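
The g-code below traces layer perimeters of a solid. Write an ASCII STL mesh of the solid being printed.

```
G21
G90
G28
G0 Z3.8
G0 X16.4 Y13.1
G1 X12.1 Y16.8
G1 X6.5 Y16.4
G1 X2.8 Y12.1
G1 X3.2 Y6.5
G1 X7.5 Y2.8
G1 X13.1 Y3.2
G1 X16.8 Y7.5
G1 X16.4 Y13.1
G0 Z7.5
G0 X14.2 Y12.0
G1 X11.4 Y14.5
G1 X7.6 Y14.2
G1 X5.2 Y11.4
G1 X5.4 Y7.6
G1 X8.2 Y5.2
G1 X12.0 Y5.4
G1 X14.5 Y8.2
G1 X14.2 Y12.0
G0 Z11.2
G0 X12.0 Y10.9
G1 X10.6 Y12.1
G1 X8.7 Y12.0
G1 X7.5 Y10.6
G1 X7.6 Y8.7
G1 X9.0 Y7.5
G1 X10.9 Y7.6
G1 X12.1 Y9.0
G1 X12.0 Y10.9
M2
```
solid part
  facet normal 0.0000 0.0000 -1.0000
    outer loop
      vertex 5.4 18.6 0.0
      vertex 12.9 19.1 0.0
      vertex 18.6 14.2 0.0
    endloop
  endfacet
  facet normal 0.0000 0.0000 -1.0000
    outer loop
      vertex 0.5 12.9 0.0
      vertex 5.4 18.6 0.0
      vertex 18.6 14.2 0.0
    endloop
  endfacet
  facet normal 0.0000 0.0000 -1.0000
    outer loop
      vertex 1.0 5.4 0.0
      vertex 0.5 12.9 0.0
      vertex 18.6 14.2 0.0
    endloop
  endfacet
  facet normal 0.0000 0.0000 -1.0000
    outer loop
      vertex 6.7 0.5 0.0
      vertex 1.0 5.4 0.0
      vertex 18.6 14.2 0.0
    endloop
  endfacet
  facet normal 0.0000 0.0000 -1.0000
    outer loop
      vertex 14.2 1.0 0.0
      vertex 6.7 0.5 0.0
      vertex 18.6 14.2 0.0
    endloop
  endfacet
  facet normal 0.0000 0.0000 -1.0000
    outer loop
      vertex 19.1 6.7 0.0
      vertex 14.2 1.0 0.0
      vertex 18.6 14.2 0.0
    endloop
  endfacet
  facet normal 0.5578 0.6489 0.5176
    outer loop
      vertex 18.6 14.2 0.0
      vertex 12.9 19.1 0.0
      vertex 9.8 9.8 15.0
    endloop
  endfacet
  facet normal -0.0569 0.8538 0.5176
    outer loop
      vertex 12.9 19.1 0.0
      vertex 5.4 18.6 0.0
      vertex 9.8 9.8 15.0
    endloop
  endfacet
  facet normal -0.6489 0.5578 0.5176
    outer loop
      vertex 5.4 18.6 0.0
      vertex 0.5 12.9 0.0
      vertex 9.8 9.8 15.0
    endloop
  endfacet
  facet normal -0.8538 -0.0569 0.5176
    outer loop
      vertex 0.5 12.9 0.0
      vertex 1.0 5.4 0.0
      vertex 9.8 9.8 15.0
    endloop
  endfacet
  facet normal -0.5578 -0.6489 0.5176
    outer loop
      vertex 1.0 5.4 0.0
      vertex 6.7 0.5 0.0
      vertex 9.8 9.8 15.0
    endloop
  endfacet
  facet normal 0.0569 -0.8538 0.5176
    outer loop
      vertex 6.7 0.5 0.0
      vertex 14.2 1.0 0.0
      vertex 9.8 9.8 15.0
    endloop
  endfacet
  facet normal 0.6489 -0.5578 0.5176
    outer loop
      vertex 14.2 1.0 0.0
      vertex 19.1 6.7 0.0
      vertex 9.8 9.8 15.0
    endloop
  endfacet
  facet normal 0.8538 0.0569 0.5176
    outer loop
      vertex 19.1 6.7 0.0
      vertex 18.6 14.2 0.0
      vertex 9.8 9.8 15.0
    endloop
  endfacet
endsolid part

The G0 Z moves step by Δz≈3.8 mm. The G1 loops shrink linearly with z, so the solid tapers from its base footprint up to z≈15. Closing with a flat bottom cap and the tapered top and triangulating gives 14 facets — a regular 8-sided pyramid, base circumscribed radius ≈ 9.8 mm, apex at z ≈ 15 mm.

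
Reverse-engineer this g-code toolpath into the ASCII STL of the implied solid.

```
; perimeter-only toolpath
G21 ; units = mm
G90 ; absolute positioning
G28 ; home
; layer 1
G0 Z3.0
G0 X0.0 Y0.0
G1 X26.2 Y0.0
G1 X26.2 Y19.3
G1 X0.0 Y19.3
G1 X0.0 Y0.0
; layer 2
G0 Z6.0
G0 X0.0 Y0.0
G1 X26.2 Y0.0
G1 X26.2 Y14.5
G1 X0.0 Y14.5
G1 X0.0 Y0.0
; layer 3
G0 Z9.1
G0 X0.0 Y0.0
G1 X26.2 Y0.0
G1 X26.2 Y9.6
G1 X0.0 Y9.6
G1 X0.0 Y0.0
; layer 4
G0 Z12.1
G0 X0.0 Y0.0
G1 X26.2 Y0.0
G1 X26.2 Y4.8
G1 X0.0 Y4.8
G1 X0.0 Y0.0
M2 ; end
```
solid part
  facet normal 0.0000 0.0000 -1.0000
    outer loop
      vertex 26.2 24.1 0.0
      vertex 26.2 0.0 0.0
      vertex 0.0 0.0 0.0
    endloop
  endfacet
  facet normal 0.0000 0.0000 -1.0000
    outer loop
      vertex 0.0 24.1 0.0
      vertex 26.2 24.1 0.0
      vertex 0.0 0.0 0.0
    endloop
  endfacet
  facet normal 0.0000 -1.0000 0.0000
    outer loop
      vertex 0.0 0.0 0.0
      vertex 26.2 0.0 0.0
      vertex 26.2 0.0 15.1
    endloop
  endfacet
  facet normal 0.0000 -1.0000 0.0000
    outer loop
      vertex 0.0 0.0 0.0
      vertex 26.2 0.0 15.1
      vertex 0.0 0.0 15.1
    endloop
  endfacet
  facet normal 0.0000 0.5309 0.8474
    outer loop
      vertex 0.0 0.0 15.1
      vertex 26.2 0.0 15.1
      vertex 26.2 24.1 0.0
    endloop
  endfacet
  facet normal 0.0000 0.5309 0.8474
    outer loop
      vertex 0.0 0.0 15.1
      vertex 26.2 24.1 0.0
      vertex 0.0 24.1 0.0
    endloop
  endfacet
  facet normal -1.0000 0.0000 0.0000
    outer loop
      vertex 0.0 0.0 15.1
      vertex 0.0 24.1 0.0
      vertex 0.0 0.0 0.0
    endloop
  endfacet
  facet normal 1.0000 0.0000 0.0000
    outer loop
      vertex 26.2 0.0 0.0
      vertex 26.2 24.1 0.0
      vertex 26.2 0.0 15.1
    endloop
  endfacet
endsolid part

The G0 Z moves step by Δz≈3.0 mm. The G1 loops shrink linearly with z, so the solid tapers from its base footprint up to z≈15.1. Closing with a flat bottom cap and the tapered top and triangulating gives 8 facets — a wedge (ramp): 26.2 × 24.1 mm base, rising to 15.1 mm along the y=0 edge and sloping linearly to z=0 at y=24.1.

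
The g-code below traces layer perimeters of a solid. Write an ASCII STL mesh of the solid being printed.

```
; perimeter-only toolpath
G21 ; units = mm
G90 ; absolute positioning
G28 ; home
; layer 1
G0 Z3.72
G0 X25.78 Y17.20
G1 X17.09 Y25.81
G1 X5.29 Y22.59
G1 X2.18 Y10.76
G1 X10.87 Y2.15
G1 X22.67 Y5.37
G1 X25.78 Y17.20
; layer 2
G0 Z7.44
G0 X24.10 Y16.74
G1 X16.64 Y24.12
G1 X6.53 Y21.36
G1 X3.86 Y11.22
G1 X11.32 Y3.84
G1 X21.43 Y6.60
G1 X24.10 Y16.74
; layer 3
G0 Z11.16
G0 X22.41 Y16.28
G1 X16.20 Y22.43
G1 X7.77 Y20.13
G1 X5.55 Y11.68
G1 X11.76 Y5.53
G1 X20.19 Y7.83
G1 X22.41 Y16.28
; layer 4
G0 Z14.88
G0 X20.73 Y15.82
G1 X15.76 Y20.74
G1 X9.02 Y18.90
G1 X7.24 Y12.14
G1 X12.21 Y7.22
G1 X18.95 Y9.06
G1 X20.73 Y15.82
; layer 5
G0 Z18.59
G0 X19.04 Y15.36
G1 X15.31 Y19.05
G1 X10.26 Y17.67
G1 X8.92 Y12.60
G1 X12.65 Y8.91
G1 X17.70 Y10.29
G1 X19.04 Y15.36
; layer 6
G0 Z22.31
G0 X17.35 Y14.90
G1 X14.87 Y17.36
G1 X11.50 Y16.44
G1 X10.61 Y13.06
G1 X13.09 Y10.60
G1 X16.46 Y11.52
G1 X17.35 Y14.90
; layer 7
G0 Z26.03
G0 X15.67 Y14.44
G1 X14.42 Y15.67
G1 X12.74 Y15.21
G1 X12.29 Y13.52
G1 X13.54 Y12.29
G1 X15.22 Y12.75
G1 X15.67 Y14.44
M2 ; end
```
solid part
  facet normal 0.0000 0.0000 -1.0000
    outer loop
      vertex 4.05 23.82 0.00
      vertex 17.53 27.50 0.00
      vertex 27.47 17.66 0.00
    endloop
  endfacet
  facet normal 0.0000 0.0000 -1.0000
    outer loop
      vertex 0.49 10.30 0.00
      vertex 4.05 23.82 0.00
      vertex 27.47 17.66 0.00
    endloop
  endfacet
  facet normal 0.0000 0.0000 -1.0000
    outer loop
      vertex 10.43 0.46 0.00
      vertex 0.49 10.30 0.00
      vertex 27.47 17.66 0.00
    endloop
  endfacet
  facet normal 0.0000 0.0000 -1.0000
    outer loop
      vertex 23.91 4.14 0.00
      vertex 10.43 0.46 0.00
      vertex 27.47 17.66 0.00
    endloop
  endfacet
  facet normal 0.6516 0.6583 0.3769
    outer loop
      vertex 27.47 17.66 0.00
      vertex 17.53 27.50 0.00
      vertex 13.98 13.98 29.75
    endloop
  endfacet
  facet normal -0.2439 0.8935 0.3770
    outer loop
      vertex 17.53 27.50 0.00
      vertex 4.05 23.82 0.00
      vertex 13.98 13.98 29.75
    endloop
  endfacet
  facet normal -0.8957 0.2358 0.3770
    outer loop
      vertex 4.05 23.82 0.00
      vertex 0.49 10.30 0.00
      vertex 13.98 13.98 29.75
    endloop
  endfacet
  facet normal -0.6516 -0.6583 0.3769
    outer loop
      vertex 0.49 10.30 0.00
      vertex 10.43 0.46 0.00
      vertex 13.98 13.98 29.75
    endloop
  endfacet
  facet normal 0.2439 -0.8935 0.3770
    outer loop
      vertex 10.43 0.46 0.00
      vertex 23.91 4.14 0.00
      vertex 13.98 13.98 29.75
    endloop
  endfacet
  facet normal 0.8957 -0.2358 0.3770
    outer loop
      vertex 23.91 4.14 0.00
      vertex 27.47 17.66 0.00
      vertex 13.98 13.98 29.75
    endloop
  endfacet
endsolid part

The G0 Z moves step by Δz≈3.72 mm. The G1 loops shrink linearly with z, so the solid tapers from its base footprint up to z≈29.8. Closing with a flat bottom cap and the tapered top and triangulating gives 10 facets — a regular 6-sided pyramid, base circumscribed radius ≈ 14 mm, apex at z ≈ 29.8 mm.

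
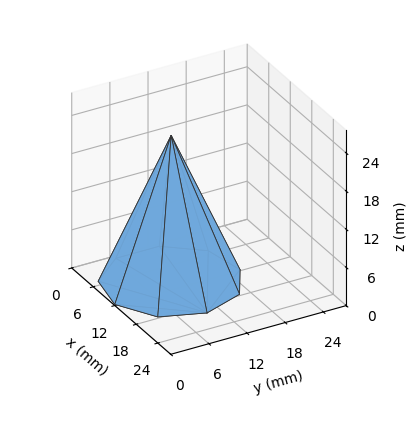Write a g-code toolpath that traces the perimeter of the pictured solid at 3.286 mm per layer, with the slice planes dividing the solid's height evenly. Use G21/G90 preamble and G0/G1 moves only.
Reading the render: the shape is a regular 9-sided pyramid, base circumscribed radius ≈ 10 mm, apex at z ≈ 23 mm (dimensions read to the nearest mm from the axis ticks). For the g-code, the solid's height is divided into equal slices at the stated Δz and each level perimeter traced with G1 moves after a G0 lift.

; perimeter-only toolpath
G21 ; units = mm
G90 ; absolute positioning
G28 ; home
; layer 1
G0 Z3.286
G0 X18.571 Y10.000
G1 X16.566 Y15.510
G1 X11.488 Y18.441
G1 X5.714 Y17.423
G1 X1.945 Y12.931
G1 X1.945 Y7.069
G1 X5.714 Y2.577
G1 X11.488 Y1.559
G1 X16.566 Y4.490
G1 X18.571 Y10.000
; layer 2
G0 Z6.571
G0 X17.143 Y10.000
G1 X15.471 Y14.591
G1 X11.240 Y17.034
G1 X6.429 Y16.186
G1 X3.288 Y12.443
G1 X3.288 Y7.557
G1 X6.429 Y3.814
G1 X11.240 Y2.966
G1 X15.471 Y5.409
G1 X17.143 Y10.000
; layer 3
G0 Z9.857
G0 X15.714 Y10.000
G1 X14.377 Y13.673
G1 X10.992 Y15.627
G1 X7.143 Y14.949
G1 X4.630 Y11.954
G1 X4.630 Y8.046
G1 X7.143 Y5.051
G1 X10.992 Y4.373
G1 X14.377 Y6.327
G1 X15.714 Y10.000
; layer 4
G0 Z13.143
G0 X14.286 Y10.000
G1 X13.283 Y12.755
G1 X10.744 Y14.221
G1 X7.857 Y13.711
G1 X5.973 Y11.466
G1 X5.973 Y8.534
G1 X7.857 Y6.289
G1 X10.744 Y5.779
G1 X13.283 Y7.245
G1 X14.286 Y10.000
; layer 5
G0 Z16.429
G0 X12.857 Y10.000
G1 X12.189 Y11.837
G1 X10.496 Y12.814
G1 X8.571 Y12.474
G1 X7.315 Y10.977
G1 X7.315 Y9.023
G1 X8.571 Y7.526
G1 X10.496 Y7.186
G1 X12.189 Y8.163
G1 X12.857 Y10.000
; layer 6
G0 Z19.714
G0 X11.429 Y10.000
G1 X11.094 Y10.918
G1 X10.248 Y11.407
G1 X9.286 Y11.237
G1 X8.658 Y10.489
G1 X8.658 Y9.511
G1 X9.286 Y8.763
G1 X10.248 Y8.593
G1 X11.094 Y9.082
G1 X11.429 Y10.000
M2 ; end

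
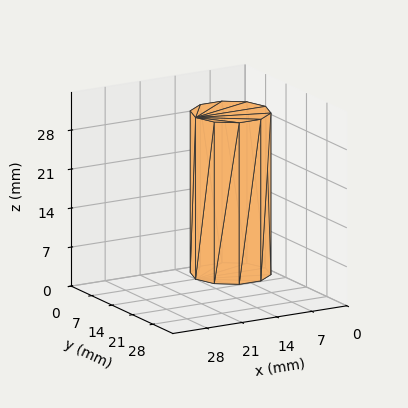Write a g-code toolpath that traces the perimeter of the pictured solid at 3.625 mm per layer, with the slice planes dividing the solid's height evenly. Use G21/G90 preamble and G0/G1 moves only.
Reading the render: the shape is a regular 10-sided prism (a cylinder approximated with 10 flat sides), circumscribed radius ≈ 7 mm, height ≈ 29 mm (dimensions read to the nearest mm from the axis ticks). For the g-code, the solid's height is divided into equal slices at the stated Δz and each level perimeter traced with G1 moves after a G0 lift.

; perimeter-only toolpath
G21 ; units = mm
G90 ; absolute positioning
G28 ; home
; layer 1
G0 Z3.625
G0 X14.000 Y7.000
G1 X12.663 Y11.114
G1 X9.163 Y13.657
G1 X4.837 Y13.657
G1 X1.337 Y11.114
G1 X0.000 Y7.000
G1 X1.337 Y2.886
G1 X4.837 Y0.343
G1 X9.163 Y0.343
G1 X12.663 Y2.886
G1 X14.000 Y7.000
; layer 2
G0 Z7.250
G0 X14.000 Y7.000
G1 X12.663 Y11.114
G1 X9.163 Y13.657
G1 X4.837 Y13.657
G1 X1.337 Y11.114
G1 X0.000 Y7.000
G1 X1.337 Y2.886
G1 X4.837 Y0.343
G1 X9.163 Y0.343
G1 X12.663 Y2.886
G1 X14.000 Y7.000
; layer 3
G0 Z10.875
G0 X14.000 Y7.000
G1 X12.663 Y11.114
G1 X9.163 Y13.657
G1 X4.837 Y13.657
G1 X1.337 Y11.114
G1 X0.000 Y7.000
G1 X1.337 Y2.886
G1 X4.837 Y0.343
G1 X9.163 Y0.343
G1 X12.663 Y2.886
G1 X14.000 Y7.000
; layer 4
G0 Z14.500
G0 X14.000 Y7.000
G1 X12.663 Y11.114
G1 X9.163 Y13.657
G1 X4.837 Y13.657
G1 X1.337 Y11.114
G1 X0.000 Y7.000
G1 X1.337 Y2.886
G1 X4.837 Y0.343
G1 X9.163 Y0.343
G1 X12.663 Y2.886
G1 X14.000 Y7.000
; layer 5
G0 Z18.125
G0 X14.000 Y7.000
G1 X12.663 Y11.114
G1 X9.163 Y13.657
G1 X4.837 Y13.657
G1 X1.337 Y11.114
G1 X0.000 Y7.000
G1 X1.337 Y2.886
G1 X4.837 Y0.343
G1 X9.163 Y0.343
G1 X12.663 Y2.886
G1 X14.000 Y7.000
; layer 6
G0 Z21.750
G0 X14.000 Y7.000
G1 X12.663 Y11.114
G1 X9.163 Y13.657
G1 X4.837 Y13.657
G1 X1.337 Y11.114
G1 X0.000 Y7.000
G1 X1.337 Y2.886
G1 X4.837 Y0.343
G1 X9.163 Y0.343
G1 X12.663 Y2.886
G1 X14.000 Y7.000
; layer 7
G0 Z25.375
G0 X14.000 Y7.000
G1 X12.663 Y11.114
G1 X9.163 Y13.657
G1 X4.837 Y13.657
G1 X1.337 Y11.114
G1 X0.000 Y7.000
G1 X1.337 Y2.886
G1 X4.837 Y0.343
G1 X9.163 Y0.343
G1 X12.663 Y2.886
G1 X14.000 Y7.000
; layer 8
G0 Z29.000
G0 X14.000 Y7.000
G1 X12.663 Y11.114
G1 X9.163 Y13.657
G1 X4.837 Y13.657
G1 X1.337 Y11.114
G1 X0.000 Y7.000
G1 X1.337 Y2.886
G1 X4.837 Y0.343
G1 X9.163 Y0.343
G1 X12.663 Y2.886
G1 X14.000 Y7.000
M2 ; end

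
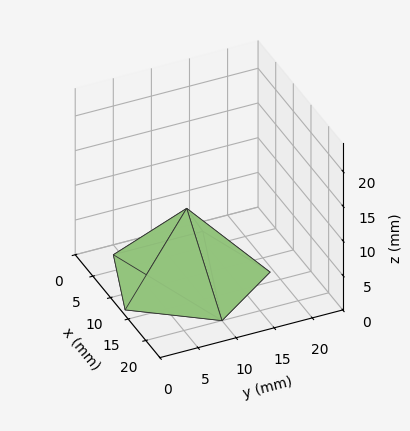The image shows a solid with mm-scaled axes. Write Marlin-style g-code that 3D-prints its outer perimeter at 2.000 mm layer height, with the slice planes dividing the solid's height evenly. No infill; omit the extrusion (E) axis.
Reading the render: the shape is a regular 5-sided pyramid, base circumscribed radius ≈ 10 mm, apex at z ≈ 10 mm (dimensions read to the nearest mm from the axis ticks). For the g-code, the solid's height is divided into equal slices at the stated Δz and each level perimeter traced with G1 moves after a G0 lift.

; perimeter-only toolpath
G21 ; units = mm
G90 ; absolute positioning
G28 ; home
; layer 1
G0 Z2.000
G0 X18.000 Y10.000
G1 X12.472 Y17.609
G1 X3.528 Y14.702
G1 X3.528 Y5.298
G1 X12.472 Y2.391
G1 X18.000 Y10.000
; layer 2
G0 Z4.000
G0 X16.000 Y10.000
G1 X11.854 Y15.707
G1 X5.146 Y13.527
G1 X5.146 Y6.473
G1 X11.854 Y4.293
G1 X16.000 Y10.000
; layer 3
G0 Z6.000
G0 X14.000 Y10.000
G1 X11.236 Y13.804
G1 X6.764 Y12.351
G1 X6.764 Y7.649
G1 X11.236 Y6.196
G1 X14.000 Y10.000
; layer 4
G0 Z8.000
G0 X12.000 Y10.000
G1 X10.618 Y11.902
G1 X8.382 Y11.176
G1 X8.382 Y8.824
G1 X10.618 Y8.098
G1 X12.000 Y10.000
M2 ; end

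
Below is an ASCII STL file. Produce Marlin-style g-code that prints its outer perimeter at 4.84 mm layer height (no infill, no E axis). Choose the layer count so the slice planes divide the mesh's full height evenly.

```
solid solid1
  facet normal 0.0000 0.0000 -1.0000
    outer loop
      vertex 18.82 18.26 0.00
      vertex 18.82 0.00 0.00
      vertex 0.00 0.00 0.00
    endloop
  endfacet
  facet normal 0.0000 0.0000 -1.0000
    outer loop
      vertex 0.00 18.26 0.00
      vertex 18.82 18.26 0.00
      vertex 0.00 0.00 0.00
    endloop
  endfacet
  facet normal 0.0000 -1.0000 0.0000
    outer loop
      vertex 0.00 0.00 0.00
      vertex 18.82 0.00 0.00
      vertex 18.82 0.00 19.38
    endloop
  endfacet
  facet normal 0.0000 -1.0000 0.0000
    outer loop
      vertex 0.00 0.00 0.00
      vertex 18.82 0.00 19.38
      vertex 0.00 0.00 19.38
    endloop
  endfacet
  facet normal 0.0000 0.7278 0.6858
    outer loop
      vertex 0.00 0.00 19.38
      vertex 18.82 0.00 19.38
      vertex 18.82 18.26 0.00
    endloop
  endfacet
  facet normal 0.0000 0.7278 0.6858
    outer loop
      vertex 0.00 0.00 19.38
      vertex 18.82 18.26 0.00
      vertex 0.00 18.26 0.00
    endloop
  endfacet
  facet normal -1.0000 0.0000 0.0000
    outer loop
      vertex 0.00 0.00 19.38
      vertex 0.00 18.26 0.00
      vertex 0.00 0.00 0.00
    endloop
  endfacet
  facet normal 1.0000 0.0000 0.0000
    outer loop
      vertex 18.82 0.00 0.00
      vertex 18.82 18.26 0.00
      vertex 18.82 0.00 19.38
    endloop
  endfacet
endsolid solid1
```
; perimeter-only toolpath
G21 ; units = mm
G90 ; absolute positioning
G28 ; home
; layer 1
G0 Z4.84
G0 X0.00 Y0.00
G1 X18.82 Y0.00
G1 X18.82 Y13.70
G1 X0.00 Y13.70
G1 X0.00 Y0.00
; layer 2
G0 Z9.69
G0 X0.00 Y0.00
G1 X18.82 Y0.00
G1 X18.82 Y9.13
G1 X0.00 Y9.13
G1 X0.00 Y0.00
; layer 3
G0 Z14.54
G0 X0.00 Y0.00
G1 X18.82 Y0.00
G1 X18.82 Y4.57
G1 X0.00 Y4.57
G1 X0.00 Y0.00
M2 ; end

The solid is a wedge (ramp): 18.8 × 18.3 mm base, rising to 19.4 mm along the y=0 edge and sloping linearly to z=0 at y=18.3. Slicing at Δz = 4.84 mm — 4 equal slices spanning the solid's height, so layer i sits at z = i·h/4 — gives 3 non-empty perimeters. Each is a 4-segment closed polygon; G0 lifts to the layer z and rapids to the start vertex, then G1 traces the edges. The cross-section shrinks linearly with z (the slice at the apex is degenerate and omitted).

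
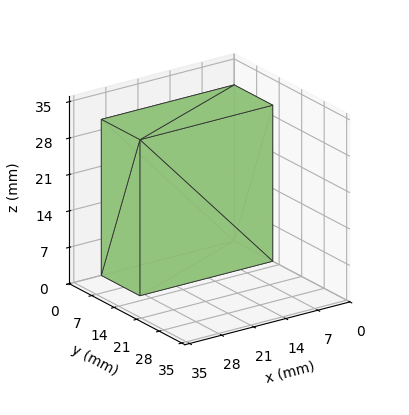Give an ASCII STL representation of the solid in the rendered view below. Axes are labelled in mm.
Reading the render: the shape is a rectangular box, roughly 29 × 12 mm footprint and 30 mm tall (dimensions read to the nearest mm from the axis ticks). For the STL, each face is triangulated and given an outward normal.

solid part
  facet normal 0.0000 0.0000 -1.0000
    outer loop
      vertex 29.0 12.0 0.0
      vertex 29.0 0.0 0.0
      vertex 0.0 0.0 0.0
    endloop
  endfacet
  facet normal 0.0000 0.0000 -1.0000
    outer loop
      vertex 0.0 12.0 0.0
      vertex 29.0 12.0 0.0
      vertex 0.0 0.0 0.0
    endloop
  endfacet
  facet normal 0.0000 0.0000 1.0000
    outer loop
      vertex 0.0 0.0 30.0
      vertex 29.0 0.0 30.0
      vertex 29.0 12.0 30.0
    endloop
  endfacet
  facet normal 0.0000 0.0000 1.0000
    outer loop
      vertex 0.0 0.0 30.0
      vertex 29.0 12.0 30.0
      vertex 0.0 12.0 30.0
    endloop
  endfacet
  facet normal 0.0000 -1.0000 0.0000
    outer loop
      vertex 0.0 0.0 0.0
      vertex 29.0 0.0 0.0
      vertex 29.0 0.0 30.0
    endloop
  endfacet
  facet normal 0.0000 -1.0000 0.0000
    outer loop
      vertex 0.0 0.0 0.0
      vertex 29.0 0.0 30.0
      vertex 0.0 0.0 30.0
    endloop
  endfacet
  facet normal 0.0000 1.0000 0.0000
    outer loop
      vertex 29.0 12.0 30.0
      vertex 29.0 12.0 0.0
      vertex 0.0 12.0 0.0
    endloop
  endfacet
  facet normal 0.0000 1.0000 0.0000
    outer loop
      vertex 0.0 12.0 30.0
      vertex 29.0 12.0 30.0
      vertex 0.0 12.0 0.0
    endloop
  endfacet
  facet normal -1.0000 0.0000 0.0000
    outer loop
      vertex 0.0 12.0 30.0
      vertex 0.0 12.0 0.0
      vertex 0.0 0.0 0.0
    endloop
  endfacet
  facet normal -1.0000 0.0000 0.0000
    outer loop
      vertex 0.0 0.0 30.0
      vertex 0.0 12.0 30.0
      vertex 0.0 0.0 0.0
    endloop
  endfacet
  facet normal 1.0000 0.0000 0.0000
    outer loop
      vertex 29.0 0.0 0.0
      vertex 29.0 12.0 0.0
      vertex 29.0 12.0 30.0
    endloop
  endfacet
  facet normal 1.0000 0.0000 0.0000
    outer loop
      vertex 29.0 0.0 0.0
      vertex 29.0 12.0 30.0
      vertex 29.0 0.0 30.0
    endloop
  endfacet
endsolid part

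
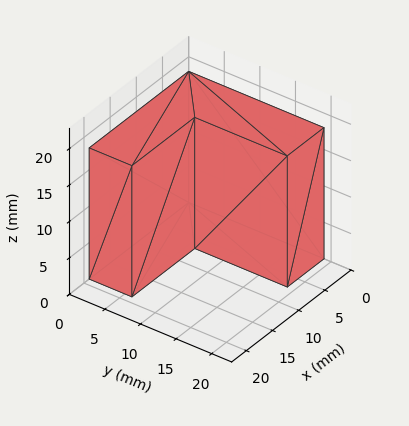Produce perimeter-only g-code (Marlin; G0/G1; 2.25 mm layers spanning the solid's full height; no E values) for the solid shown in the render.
Reading the render: the shape is an L-shaped prism: outer 19 × 19 mm, arm thicknesses ≈ 6 mm (horizontal) and 7 mm (vertical), extruded 18 mm in z (dimensions read to the nearest mm from the axis ticks). For the g-code, the solid's height is divided into equal slices at the stated Δz and each level perimeter traced with G1 moves after a G0 lift.

; perimeter-only toolpath
G21 ; units = mm
G90 ; absolute positioning
G28 ; home
; layer 1
G0 Z2.25
G0 X0.00 Y0.00
G1 X19.00 Y0.00
G1 X19.00 Y6.00
G1 X7.00 Y6.00
G1 X7.00 Y19.00
G1 X0.00 Y19.00
G1 X0.00 Y0.00
; layer 2
G0 Z4.50
G0 X0.00 Y0.00
G1 X19.00 Y0.00
G1 X19.00 Y6.00
G1 X7.00 Y6.00
G1 X7.00 Y19.00
G1 X0.00 Y19.00
G1 X0.00 Y0.00
; layer 3
G0 Z6.75
G0 X0.00 Y0.00
G1 X19.00 Y0.00
G1 X19.00 Y6.00
G1 X7.00 Y6.00
G1 X7.00 Y19.00
G1 X0.00 Y19.00
G1 X0.00 Y0.00
; layer 4
G0 Z9.00
G0 X0.00 Y0.00
G1 X19.00 Y0.00
G1 X19.00 Y6.00
G1 X7.00 Y6.00
G1 X7.00 Y19.00
G1 X0.00 Y19.00
G1 X0.00 Y0.00
; layer 5
G0 Z11.25
G0 X0.00 Y0.00
G1 X19.00 Y0.00
G1 X19.00 Y6.00
G1 X7.00 Y6.00
G1 X7.00 Y19.00
G1 X0.00 Y19.00
G1 X0.00 Y0.00
; layer 6
G0 Z13.50
G0 X0.00 Y0.00
G1 X19.00 Y0.00
G1 X19.00 Y6.00
G1 X7.00 Y6.00
G1 X7.00 Y19.00
G1 X0.00 Y19.00
G1 X0.00 Y0.00
; layer 7
G0 Z15.75
G0 X0.00 Y0.00
G1 X19.00 Y0.00
G1 X19.00 Y6.00
G1 X7.00 Y6.00
G1 X7.00 Y19.00
G1 X0.00 Y19.00
G1 X0.00 Y0.00
; layer 8
G0 Z18.00
G0 X0.00 Y0.00
G1 X19.00 Y0.00
G1 X19.00 Y6.00
G1 X7.00 Y6.00
G1 X7.00 Y19.00
G1 X0.00 Y19.00
G1 X0.00 Y0.00
M2 ; end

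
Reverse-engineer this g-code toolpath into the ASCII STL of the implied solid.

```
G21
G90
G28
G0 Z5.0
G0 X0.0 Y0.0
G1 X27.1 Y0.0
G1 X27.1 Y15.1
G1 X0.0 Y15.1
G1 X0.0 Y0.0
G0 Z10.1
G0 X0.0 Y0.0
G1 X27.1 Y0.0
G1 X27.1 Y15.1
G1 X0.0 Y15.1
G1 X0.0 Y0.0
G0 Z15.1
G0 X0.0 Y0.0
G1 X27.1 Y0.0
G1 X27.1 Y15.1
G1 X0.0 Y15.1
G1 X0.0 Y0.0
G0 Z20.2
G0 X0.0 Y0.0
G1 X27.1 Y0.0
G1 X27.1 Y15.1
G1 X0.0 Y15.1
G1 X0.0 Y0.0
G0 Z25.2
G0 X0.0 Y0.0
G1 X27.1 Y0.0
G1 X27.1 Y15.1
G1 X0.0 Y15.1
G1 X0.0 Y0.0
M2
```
solid part
  facet normal 0.0000 0.0000 -1.0000
    outer loop
      vertex 27.1 15.1 0.0
      vertex 27.1 0.0 0.0
      vertex 0.0 0.0 0.0
    endloop
  endfacet
  facet normal 0.0000 0.0000 -1.0000
    outer loop
      vertex 0.0 15.1 0.0
      vertex 27.1 15.1 0.0
      vertex 0.0 0.0 0.0
    endloop
  endfacet
  facet normal 0.0000 0.0000 1.0000
    outer loop
      vertex 0.0 0.0 25.2
      vertex 27.1 0.0 25.2
      vertex 27.1 15.1 25.2
    endloop
  endfacet
  facet normal 0.0000 0.0000 1.0000
    outer loop
      vertex 0.0 0.0 25.2
      vertex 27.1 15.1 25.2
      vertex 0.0 15.1 25.2
    endloop
  endfacet
  facet normal 0.0000 -1.0000 0.0000
    outer loop
      vertex 0.0 0.0 0.0
      vertex 27.1 0.0 0.0
      vertex 27.1 0.0 25.2
    endloop
  endfacet
  facet normal 0.0000 -1.0000 0.0000
    outer loop
      vertex 0.0 0.0 0.0
      vertex 27.1 0.0 25.2
      vertex 0.0 0.0 25.2
    endloop
  endfacet
  facet normal 0.0000 1.0000 0.0000
    outer loop
      vertex 27.1 15.1 25.2
      vertex 27.1 15.1 0.0
      vertex 0.0 15.1 0.0
    endloop
  endfacet
  facet normal 0.0000 1.0000 0.0000
    outer loop
      vertex 0.0 15.1 25.2
      vertex 27.1 15.1 25.2
      vertex 0.0 15.1 0.0
    endloop
  endfacet
  facet normal -1.0000 0.0000 0.0000
    outer loop
      vertex 0.0 15.1 25.2
      vertex 0.0 15.1 0.0
      vertex 0.0 0.0 0.0
    endloop
  endfacet
  facet normal -1.0000 0.0000 0.0000
    outer loop
      vertex 0.0 0.0 25.2
      vertex 0.0 15.1 25.2
      vertex 0.0 0.0 0.0
    endloop
  endfacet
  facet normal 1.0000 0.0000 0.0000
    outer loop
      vertex 27.1 0.0 0.0
      vertex 27.1 15.1 0.0
      vertex 27.1 15.1 25.2
    endloop
  endfacet
  facet normal 1.0000 0.0000 0.0000
    outer loop
      vertex 27.1 0.0 0.0
      vertex 27.1 15.1 25.2
      vertex 27.1 0.0 25.2
    endloop
  endfacet
endsolid part

The G0 Z moves step by Δz≈5.0 mm. Every layer's G1 loop is the same polygon, so the solid is a straight extrusion of it from z=0 to z≈25.2. Closing with flat bottom and top caps and triangulating gives 12 facets — a rectangular box, roughly 27.1 × 15.1 mm footprint and 25.2 mm tall.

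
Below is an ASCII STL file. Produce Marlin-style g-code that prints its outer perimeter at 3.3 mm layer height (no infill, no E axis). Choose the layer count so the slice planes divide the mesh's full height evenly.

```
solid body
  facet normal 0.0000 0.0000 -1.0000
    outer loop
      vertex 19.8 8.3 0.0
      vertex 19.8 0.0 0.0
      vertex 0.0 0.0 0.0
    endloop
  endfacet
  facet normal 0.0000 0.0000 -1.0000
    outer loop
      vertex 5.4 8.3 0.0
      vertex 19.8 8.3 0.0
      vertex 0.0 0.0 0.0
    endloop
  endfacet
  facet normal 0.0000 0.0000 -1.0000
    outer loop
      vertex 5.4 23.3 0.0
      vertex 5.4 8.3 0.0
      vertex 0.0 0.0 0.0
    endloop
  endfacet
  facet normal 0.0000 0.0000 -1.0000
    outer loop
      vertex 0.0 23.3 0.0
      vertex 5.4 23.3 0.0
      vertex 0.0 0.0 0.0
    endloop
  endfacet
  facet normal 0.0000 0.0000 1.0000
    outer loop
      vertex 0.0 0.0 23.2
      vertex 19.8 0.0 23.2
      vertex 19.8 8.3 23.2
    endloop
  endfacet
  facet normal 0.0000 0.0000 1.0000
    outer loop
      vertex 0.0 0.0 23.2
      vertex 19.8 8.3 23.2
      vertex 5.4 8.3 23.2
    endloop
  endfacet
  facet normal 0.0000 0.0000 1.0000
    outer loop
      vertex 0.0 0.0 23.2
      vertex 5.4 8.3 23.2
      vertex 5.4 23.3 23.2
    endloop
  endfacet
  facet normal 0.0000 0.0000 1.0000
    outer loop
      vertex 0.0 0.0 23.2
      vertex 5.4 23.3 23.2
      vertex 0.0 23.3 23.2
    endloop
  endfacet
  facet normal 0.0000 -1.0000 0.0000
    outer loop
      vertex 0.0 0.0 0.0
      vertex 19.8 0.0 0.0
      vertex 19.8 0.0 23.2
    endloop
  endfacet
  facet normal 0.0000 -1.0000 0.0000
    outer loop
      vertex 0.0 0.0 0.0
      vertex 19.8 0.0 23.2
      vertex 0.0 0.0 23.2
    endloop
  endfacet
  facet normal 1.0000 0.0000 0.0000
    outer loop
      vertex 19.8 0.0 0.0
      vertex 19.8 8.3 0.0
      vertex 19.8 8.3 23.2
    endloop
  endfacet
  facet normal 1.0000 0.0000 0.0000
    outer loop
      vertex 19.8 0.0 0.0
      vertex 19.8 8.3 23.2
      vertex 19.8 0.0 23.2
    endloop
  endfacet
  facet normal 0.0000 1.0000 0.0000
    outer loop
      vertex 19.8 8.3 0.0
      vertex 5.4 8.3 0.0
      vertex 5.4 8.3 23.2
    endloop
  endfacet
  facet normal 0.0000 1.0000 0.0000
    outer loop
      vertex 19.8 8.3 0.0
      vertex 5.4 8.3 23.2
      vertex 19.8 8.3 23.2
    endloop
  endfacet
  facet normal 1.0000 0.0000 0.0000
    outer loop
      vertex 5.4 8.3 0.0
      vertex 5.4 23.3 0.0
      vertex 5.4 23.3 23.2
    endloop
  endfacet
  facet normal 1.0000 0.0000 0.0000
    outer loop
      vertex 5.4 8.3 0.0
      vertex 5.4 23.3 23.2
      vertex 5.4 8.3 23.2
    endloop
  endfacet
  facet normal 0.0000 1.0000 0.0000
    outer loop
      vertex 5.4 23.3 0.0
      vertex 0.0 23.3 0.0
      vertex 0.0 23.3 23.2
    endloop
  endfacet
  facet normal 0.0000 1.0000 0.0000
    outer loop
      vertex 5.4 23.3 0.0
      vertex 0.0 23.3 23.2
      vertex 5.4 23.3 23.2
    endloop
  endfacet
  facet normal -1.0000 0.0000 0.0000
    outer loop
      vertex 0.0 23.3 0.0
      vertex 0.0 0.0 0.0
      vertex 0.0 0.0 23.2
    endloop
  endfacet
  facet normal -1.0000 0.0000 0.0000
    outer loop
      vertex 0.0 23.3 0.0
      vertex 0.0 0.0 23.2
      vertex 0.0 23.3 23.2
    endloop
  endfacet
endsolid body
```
; perimeter-only toolpath
G21 ; units = mm
G90 ; absolute positioning
G28 ; home
; layer 1
G0 Z3.3
G0 X0.0 Y0.0
G1 X19.8 Y0.0
G1 X19.8 Y8.3
G1 X5.4 Y8.3
G1 X5.4 Y23.3
G1 X0.0 Y23.3
G1 X0.0 Y0.0
; layer 2
G0 Z6.6
G0 X0.0 Y0.0
G1 X19.8 Y0.0
G1 X19.8 Y8.3
G1 X5.4 Y8.3
G1 X5.4 Y23.3
G1 X0.0 Y23.3
G1 X0.0 Y0.0
; layer 3
G0 Z9.9
G0 X0.0 Y0.0
G1 X19.8 Y0.0
G1 X19.8 Y8.3
G1 X5.4 Y8.3
G1 X5.4 Y23.3
G1 X0.0 Y23.3
G1 X0.0 Y0.0
; layer 4
G0 Z13.3
G0 X0.0 Y0.0
G1 X19.8 Y0.0
G1 X19.8 Y8.3
G1 X5.4 Y8.3
G1 X5.4 Y23.3
G1 X0.0 Y23.3
G1 X0.0 Y0.0
; layer 5
G0 Z16.6
G0 X0.0 Y0.0
G1 X19.8 Y0.0
G1 X19.8 Y8.3
G1 X5.4 Y8.3
G1 X5.4 Y23.3
G1 X0.0 Y23.3
G1 X0.0 Y0.0
; layer 6
G0 Z19.9
G0 X0.0 Y0.0
G1 X19.8 Y0.0
G1 X19.8 Y8.3
G1 X5.4 Y8.3
G1 X5.4 Y23.3
G1 X0.0 Y23.3
G1 X0.0 Y0.0
; layer 7
G0 Z23.2
G0 X0.0 Y0.0
G1 X19.8 Y0.0
G1 X19.8 Y8.3
G1 X5.4 Y8.3
G1 X5.4 Y23.3
G1 X0.0 Y23.3
G1 X0.0 Y0.0
M2 ; end

The solid is an L-shaped prism: outer 19.8 × 23.3 mm, arm thicknesses ≈ 8.3 mm (horizontal) and 5.4 mm (vertical), extruded 23.2 mm in z. Slicing at Δz = 3.3 mm — 7 equal slices spanning the solid's height, so layer i sits at z = i·h/7 — gives 7 non-empty perimeters. Each is a 6-segment closed polygon; G0 lifts to the layer z and rapids to the start vertex, then G1 traces the edges.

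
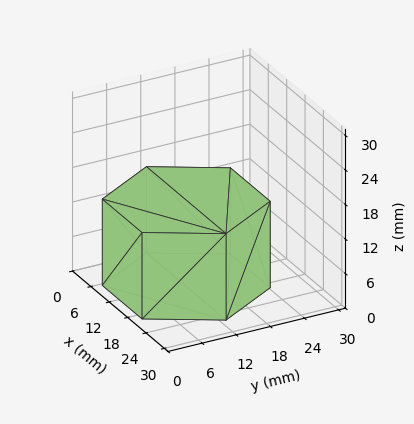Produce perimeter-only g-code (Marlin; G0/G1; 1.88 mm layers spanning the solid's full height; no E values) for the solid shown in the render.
Reading the render: the shape is a regular 6-sided prism (a cylinder approximated with 6 flat sides), circumscribed radius ≈ 13 mm, height ≈ 15 mm (dimensions read to the nearest mm from the axis ticks). For the g-code, the solid's height is divided into equal slices at the stated Δz and each level perimeter traced with G1 moves after a G0 lift.

; perimeter-only toolpath
G21 ; units = mm
G90 ; absolute positioning
G28 ; home
; layer 1
G0 Z1.88
G0 X26.00 Y13.00
G1 X19.50 Y24.26
G1 X6.50 Y24.26
G1 X0.00 Y13.00
G1 X6.50 Y1.74
G1 X19.50 Y1.74
G1 X26.00 Y13.00
; layer 2
G0 Z3.75
G0 X26.00 Y13.00
G1 X19.50 Y24.26
G1 X6.50 Y24.26
G1 X0.00 Y13.00
G1 X6.50 Y1.74
G1 X19.50 Y1.74
G1 X26.00 Y13.00
; layer 3
G0 Z5.62
G0 X26.00 Y13.00
G1 X19.50 Y24.26
G1 X6.50 Y24.26
G1 X0.00 Y13.00
G1 X6.50 Y1.74
G1 X19.50 Y1.74
G1 X26.00 Y13.00
; layer 4
G0 Z7.50
G0 X26.00 Y13.00
G1 X19.50 Y24.26
G1 X6.50 Y24.26
G1 X0.00 Y13.00
G1 X6.50 Y1.74
G1 X19.50 Y1.74
G1 X26.00 Y13.00
; layer 5
G0 Z9.38
G0 X26.00 Y13.00
G1 X19.50 Y24.26
G1 X6.50 Y24.26
G1 X0.00 Y13.00
G1 X6.50 Y1.74
G1 X19.50 Y1.74
G1 X26.00 Y13.00
; layer 6
G0 Z11.25
G0 X26.00 Y13.00
G1 X19.50 Y24.26
G1 X6.50 Y24.26
G1 X0.00 Y13.00
G1 X6.50 Y1.74
G1 X19.50 Y1.74
G1 X26.00 Y13.00
; layer 7
G0 Z13.12
G0 X26.00 Y13.00
G1 X19.50 Y24.26
G1 X6.50 Y24.26
G1 X0.00 Y13.00
G1 X6.50 Y1.74
G1 X19.50 Y1.74
G1 X26.00 Y13.00
; layer 8
G0 Z15.00
G0 X26.00 Y13.00
G1 X19.50 Y24.26
G1 X6.50 Y24.26
G1 X0.00 Y13.00
G1 X6.50 Y1.74
G1 X19.50 Y1.74
G1 X26.00 Y13.00
M2 ; end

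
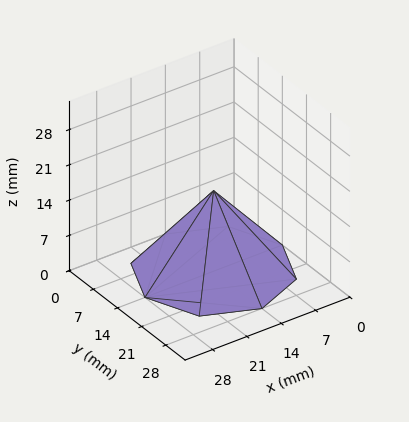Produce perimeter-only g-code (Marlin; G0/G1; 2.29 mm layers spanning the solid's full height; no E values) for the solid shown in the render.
Reading the render: the shape is a regular 8-sided pyramid, base circumscribed radius ≈ 14 mm, apex at z ≈ 16 mm (dimensions read to the nearest mm from the axis ticks). For the g-code, the solid's height is divided into equal slices at the stated Δz and each level perimeter traced with G1 moves after a G0 lift.

; perimeter-only toolpath
G21 ; units = mm
G90 ; absolute positioning
G28 ; home
; layer 1
G0 Z2.29
G0 X26.00 Y14.00
G1 X22.49 Y22.49
G1 X14.00 Y26.00
G1 X5.51 Y22.49
G1 X2.00 Y14.00
G1 X5.51 Y5.51
G1 X14.00 Y2.00
G1 X22.49 Y5.51
G1 X26.00 Y14.00
; layer 2
G0 Z4.57
G0 X24.00 Y14.00
G1 X21.07 Y21.07
G1 X14.00 Y24.00
G1 X6.93 Y21.07
G1 X4.00 Y14.00
G1 X6.93 Y6.93
G1 X14.00 Y4.00
G1 X21.07 Y6.93
G1 X24.00 Y14.00
; layer 3
G0 Z6.86
G0 X22.00 Y14.00
G1 X19.66 Y19.66
G1 X14.00 Y22.00
G1 X8.34 Y19.66
G1 X6.00 Y14.00
G1 X8.34 Y8.34
G1 X14.00 Y6.00
G1 X19.66 Y8.34
G1 X22.00 Y14.00
; layer 4
G0 Z9.14
G0 X20.00 Y14.00
G1 X18.24 Y18.24
G1 X14.00 Y20.00
G1 X9.76 Y18.24
G1 X8.00 Y14.00
G1 X9.76 Y9.76
G1 X14.00 Y8.00
G1 X18.24 Y9.76
G1 X20.00 Y14.00
; layer 5
G0 Z11.43
G0 X18.00 Y14.00
G1 X16.83 Y16.83
G1 X14.00 Y18.00
G1 X11.17 Y16.83
G1 X10.00 Y14.00
G1 X11.17 Y11.17
G1 X14.00 Y10.00
G1 X16.83 Y11.17
G1 X18.00 Y14.00
; layer 6
G0 Z13.71
G0 X16.00 Y14.00
G1 X15.41 Y15.41
G1 X14.00 Y16.00
G1 X12.59 Y15.41
G1 X12.00 Y14.00
G1 X12.59 Y12.59
G1 X14.00 Y12.00
G1 X15.41 Y12.59
G1 X16.00 Y14.00
M2 ; end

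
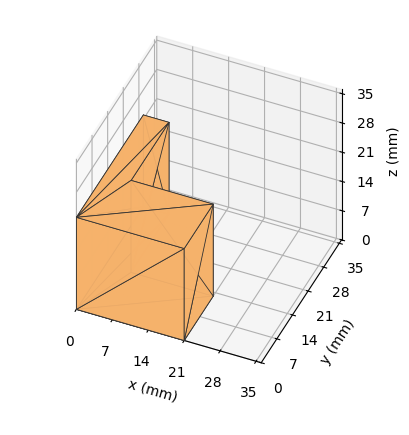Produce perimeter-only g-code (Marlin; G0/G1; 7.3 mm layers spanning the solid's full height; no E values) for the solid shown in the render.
Reading the render: the shape is an L-shaped prism: outer 21 × 30 mm, arm thicknesses ≈ 13 mm (horizontal) and 5 mm (vertical), extruded 22 mm in z (dimensions read to the nearest mm from the axis ticks). For the g-code, the solid's height is divided into equal slices at the stated Δz and each level perimeter traced with G1 moves after a G0 lift.

; perimeter-only toolpath
G21 ; units = mm
G90 ; absolute positioning
G28 ; home
; layer 1
G0 Z7.3
G0 X0.0 Y0.0
G1 X21.0 Y0.0
G1 X21.0 Y13.0
G1 X5.0 Y13.0
G1 X5.0 Y30.0
G1 X0.0 Y30.0
G1 X0.0 Y0.0
; layer 2
G0 Z14.7
G0 X0.0 Y0.0
G1 X21.0 Y0.0
G1 X21.0 Y13.0
G1 X5.0 Y13.0
G1 X5.0 Y30.0
G1 X0.0 Y30.0
G1 X0.0 Y0.0
; layer 3
G0 Z22.0
G0 X0.0 Y0.0
G1 X21.0 Y0.0
G1 X21.0 Y13.0
G1 X5.0 Y13.0
G1 X5.0 Y30.0
G1 X0.0 Y30.0
G1 X0.0 Y0.0
M2 ; end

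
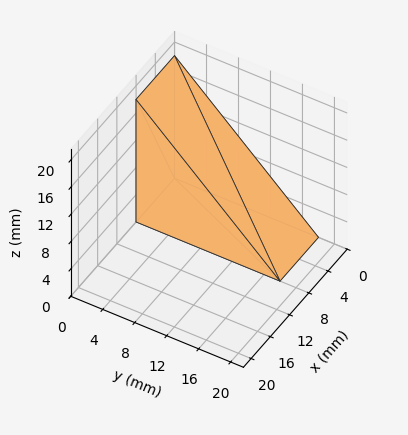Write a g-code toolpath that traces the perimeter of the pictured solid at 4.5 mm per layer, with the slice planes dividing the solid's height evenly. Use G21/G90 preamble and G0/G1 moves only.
Reading the render: the shape is a wedge (ramp): 8 × 18 mm base, rising to 18 mm along the y=0 edge and sloping linearly to z=0 at y=18 (dimensions read to the nearest mm from the axis ticks). For the g-code, the solid's height is divided into equal slices at the stated Δz and each level perimeter traced with G1 moves after a G0 lift.

; perimeter-only toolpath
G21 ; units = mm
G90 ; absolute positioning
G28 ; home
; layer 1
G0 Z4.5
G0 X0.0 Y0.0
G1 X8.0 Y0.0
G1 X8.0 Y13.5
G1 X0.0 Y13.5
G1 X0.0 Y0.0
; layer 2
G0 Z9.0
G0 X0.0 Y0.0
G1 X8.0 Y0.0
G1 X8.0 Y9.0
G1 X0.0 Y9.0
G1 X0.0 Y0.0
; layer 3
G0 Z13.5
G0 X0.0 Y0.0
G1 X8.0 Y0.0
G1 X8.0 Y4.5
G1 X0.0 Y4.5
G1 X0.0 Y0.0
M2 ; end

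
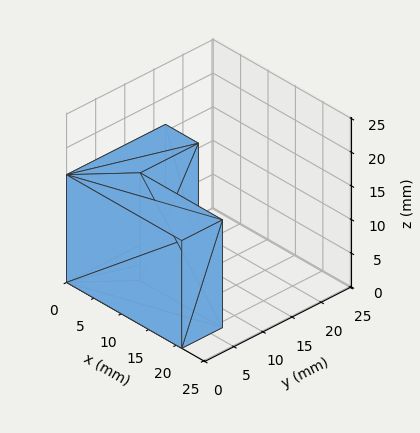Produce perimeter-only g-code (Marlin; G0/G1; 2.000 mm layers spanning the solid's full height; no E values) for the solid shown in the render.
Reading the render: the shape is an L-shaped prism: outer 21 × 17 mm, arm thicknesses ≈ 7 mm (horizontal) and 6 mm (vertical), extruded 16 mm in z (dimensions read to the nearest mm from the axis ticks). For the g-code, the solid's height is divided into equal slices at the stated Δz and each level perimeter traced with G1 moves after a G0 lift.

; perimeter-only toolpath
G21 ; units = mm
G90 ; absolute positioning
G28 ; home
; layer 1
G0 Z2.000
G0 X0.000 Y0.000
G1 X21.000 Y0.000
G1 X21.000 Y7.000
G1 X6.000 Y7.000
G1 X6.000 Y17.000
G1 X0.000 Y17.000
G1 X0.000 Y0.000
; layer 2
G0 Z4.000
G0 X0.000 Y0.000
G1 X21.000 Y0.000
G1 X21.000 Y7.000
G1 X6.000 Y7.000
G1 X6.000 Y17.000
G1 X0.000 Y17.000
G1 X0.000 Y0.000
; layer 3
G0 Z6.000
G0 X0.000 Y0.000
G1 X21.000 Y0.000
G1 X21.000 Y7.000
G1 X6.000 Y7.000
G1 X6.000 Y17.000
G1 X0.000 Y17.000
G1 X0.000 Y0.000
; layer 4
G0 Z8.000
G0 X0.000 Y0.000
G1 X21.000 Y0.000
G1 X21.000 Y7.000
G1 X6.000 Y7.000
G1 X6.000 Y17.000
G1 X0.000 Y17.000
G1 X0.000 Y0.000
; layer 5
G0 Z10.000
G0 X0.000 Y0.000
G1 X21.000 Y0.000
G1 X21.000 Y7.000
G1 X6.000 Y7.000
G1 X6.000 Y17.000
G1 X0.000 Y17.000
G1 X0.000 Y0.000
; layer 6
G0 Z12.000
G0 X0.000 Y0.000
G1 X21.000 Y0.000
G1 X21.000 Y7.000
G1 X6.000 Y7.000
G1 X6.000 Y17.000
G1 X0.000 Y17.000
G1 X0.000 Y0.000
; layer 7
G0 Z14.000
G0 X0.000 Y0.000
G1 X21.000 Y0.000
G1 X21.000 Y7.000
G1 X6.000 Y7.000
G1 X6.000 Y17.000
G1 X0.000 Y17.000
G1 X0.000 Y0.000
; layer 8
G0 Z16.000
G0 X0.000 Y0.000
G1 X21.000 Y0.000
G1 X21.000 Y7.000
G1 X6.000 Y7.000
G1 X6.000 Y17.000
G1 X0.000 Y17.000
G1 X0.000 Y0.000
M2 ; end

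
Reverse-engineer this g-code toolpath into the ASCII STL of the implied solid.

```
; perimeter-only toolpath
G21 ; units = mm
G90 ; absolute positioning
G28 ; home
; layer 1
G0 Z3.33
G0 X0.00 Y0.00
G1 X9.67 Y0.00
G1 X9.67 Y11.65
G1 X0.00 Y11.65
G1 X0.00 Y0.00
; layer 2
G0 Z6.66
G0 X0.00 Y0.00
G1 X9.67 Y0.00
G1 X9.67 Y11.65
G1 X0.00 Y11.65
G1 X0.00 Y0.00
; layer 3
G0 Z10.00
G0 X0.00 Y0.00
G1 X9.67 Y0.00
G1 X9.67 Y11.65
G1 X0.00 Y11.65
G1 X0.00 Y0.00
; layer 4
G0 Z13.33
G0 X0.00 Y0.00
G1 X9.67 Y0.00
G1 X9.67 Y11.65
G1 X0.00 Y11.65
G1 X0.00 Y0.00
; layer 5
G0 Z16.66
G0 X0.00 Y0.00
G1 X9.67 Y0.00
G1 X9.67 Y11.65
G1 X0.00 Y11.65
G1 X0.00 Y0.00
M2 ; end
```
solid part
  facet normal 0.0000 0.0000 -1.0000
    outer loop
      vertex 9.67 11.65 0.00
      vertex 9.67 0.00 0.00
      vertex 0.00 0.00 0.00
    endloop
  endfacet
  facet normal 0.0000 0.0000 -1.0000
    outer loop
      vertex 0.00 11.65 0.00
      vertex 9.67 11.65 0.00
      vertex 0.00 0.00 0.00
    endloop
  endfacet
  facet normal 0.0000 0.0000 1.0000
    outer loop
      vertex 0.00 0.00 16.66
      vertex 9.67 0.00 16.66
      vertex 9.67 11.65 16.66
    endloop
  endfacet
  facet normal 0.0000 0.0000 1.0000
    outer loop
      vertex 0.00 0.00 16.66
      vertex 9.67 11.65 16.66
      vertex 0.00 11.65 16.66
    endloop
  endfacet
  facet normal 0.0000 -1.0000 0.0000
    outer loop
      vertex 0.00 0.00 0.00
      vertex 9.67 0.00 0.00
      vertex 9.67 0.00 16.66
    endloop
  endfacet
  facet normal 0.0000 -1.0000 0.0000
    outer loop
      vertex 0.00 0.00 0.00
      vertex 9.67 0.00 16.66
      vertex 0.00 0.00 16.66
    endloop
  endfacet
  facet normal 0.0000 1.0000 0.0000
    outer loop
      vertex 9.67 11.65 16.66
      vertex 9.67 11.65 0.00
      vertex 0.00 11.65 0.00
    endloop
  endfacet
  facet normal 0.0000 1.0000 0.0000
    outer loop
      vertex 0.00 11.65 16.66
      vertex 9.67 11.65 16.66
      vertex 0.00 11.65 0.00
    endloop
  endfacet
  facet normal -1.0000 0.0000 0.0000
    outer loop
      vertex 0.00 11.65 16.66
      vertex 0.00 11.65 0.00
      vertex 0.00 0.00 0.00
    endloop
  endfacet
  facet normal -1.0000 0.0000 0.0000
    outer loop
      vertex 0.00 0.00 16.66
      vertex 0.00 11.65 16.66
      vertex 0.00 0.00 0.00
    endloop
  endfacet
  facet normal 1.0000 0.0000 0.0000
    outer loop
      vertex 9.67 0.00 0.00
      vertex 9.67 11.65 0.00
      vertex 9.67 11.65 16.66
    endloop
  endfacet
  facet normal 1.0000 0.0000 0.0000
    outer loop
      vertex 9.67 0.00 0.00
      vertex 9.67 11.65 16.66
      vertex 9.67 0.00 16.66
    endloop
  endfacet
endsolid part

The G0 Z moves step by Δz≈3.33 mm. Every layer's G1 loop is the same polygon, so the solid is a straight extrusion of it from z=0 to z≈16.7. Closing with flat bottom and top caps and triangulating gives 12 facets — a rectangular box, roughly 9.67 × 11.7 mm footprint and 16.7 mm tall.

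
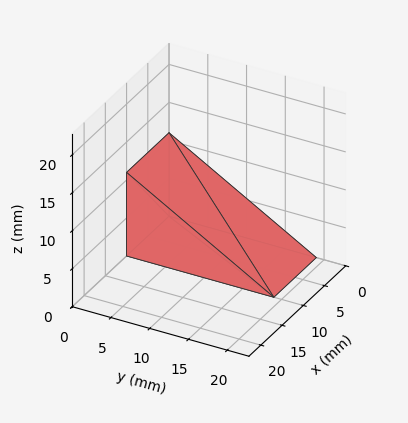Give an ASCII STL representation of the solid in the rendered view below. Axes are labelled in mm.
Reading the render: the shape is a wedge (ramp): 10 × 19 mm base, rising to 11 mm along the y=0 edge and sloping linearly to z=0 at y=19 (dimensions read to the nearest mm from the axis ticks). For the STL, each face is triangulated and given an outward normal.

solid part
  facet normal 0.0000 0.0000 -1.0000
    outer loop
      vertex 10.0 19.0 0.0
      vertex 10.0 0.0 0.0
      vertex 0.0 0.0 0.0
    endloop
  endfacet
  facet normal 0.0000 0.0000 -1.0000
    outer loop
      vertex 0.0 19.0 0.0
      vertex 10.0 19.0 0.0
      vertex 0.0 0.0 0.0
    endloop
  endfacet
  facet normal 0.0000 -1.0000 0.0000
    outer loop
      vertex 0.0 0.0 0.0
      vertex 10.0 0.0 0.0
      vertex 10.0 0.0 11.0
    endloop
  endfacet
  facet normal 0.0000 -1.0000 0.0000
    outer loop
      vertex 0.0 0.0 0.0
      vertex 10.0 0.0 11.0
      vertex 0.0 0.0 11.0
    endloop
  endfacet
  facet normal 0.0000 0.5010 0.8654
    outer loop
      vertex 0.0 0.0 11.0
      vertex 10.0 0.0 11.0
      vertex 10.0 19.0 0.0
    endloop
  endfacet
  facet normal 0.0000 0.5010 0.8654
    outer loop
      vertex 0.0 0.0 11.0
      vertex 10.0 19.0 0.0
      vertex 0.0 19.0 0.0
    endloop
  endfacet
  facet normal -1.0000 0.0000 0.0000
    outer loop
      vertex 0.0 0.0 11.0
      vertex 0.0 19.0 0.0
      vertex 0.0 0.0 0.0
    endloop
  endfacet
  facet normal 1.0000 0.0000 0.0000
    outer loop
      vertex 10.0 0.0 0.0
      vertex 10.0 19.0 0.0
      vertex 10.0 0.0 11.0
    endloop
  endfacet
endsolid part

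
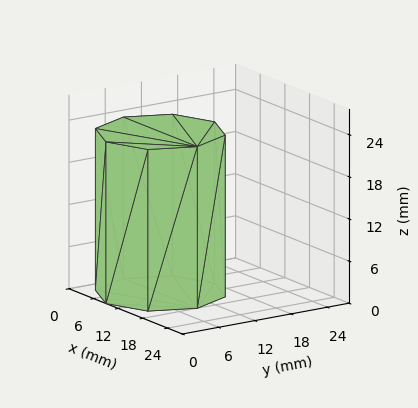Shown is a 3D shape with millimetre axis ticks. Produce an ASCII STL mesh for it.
Reading the render: the shape is a regular 8-sided prism (a cylinder approximated with 8 flat sides), circumscribed radius ≈ 9 mm, height ≈ 23 mm (dimensions read to the nearest mm from the axis ticks). For the STL, each face is triangulated and given an outward normal.

solid part
  facet normal 0.0000 0.0000 -1.0000
    outer loop
      vertex 9.0 18.0 0.0
      vertex 15.4 15.4 0.0
      vertex 18.0 9.0 0.0
    endloop
  endfacet
  facet normal 0.0000 0.0000 -1.0000
    outer loop
      vertex 2.6 15.4 0.0
      vertex 9.0 18.0 0.0
      vertex 18.0 9.0 0.0
    endloop
  endfacet
  facet normal 0.0000 0.0000 -1.0000
    outer loop
      vertex 0.0 9.0 0.0
      vertex 2.6 15.4 0.0
      vertex 18.0 9.0 0.0
    endloop
  endfacet
  facet normal 0.0000 0.0000 -1.0000
    outer loop
      vertex 2.6 2.6 0.0
      vertex 0.0 9.0 0.0
      vertex 18.0 9.0 0.0
    endloop
  endfacet
  facet normal 0.0000 0.0000 -1.0000
    outer loop
      vertex 9.0 0.0 0.0
      vertex 2.6 2.6 0.0
      vertex 18.0 9.0 0.0
    endloop
  endfacet
  facet normal 0.0000 0.0000 -1.0000
    outer loop
      vertex 15.4 2.6 0.0
      vertex 9.0 0.0 0.0
      vertex 18.0 9.0 0.0
    endloop
  endfacet
  facet normal 0.0000 0.0000 1.0000
    outer loop
      vertex 18.0 9.0 23.0
      vertex 15.4 15.4 23.0
      vertex 9.0 18.0 23.0
    endloop
  endfacet
  facet normal 0.0000 0.0000 1.0000
    outer loop
      vertex 18.0 9.0 23.0
      vertex 9.0 18.0 23.0
      vertex 2.6 15.4 23.0
    endloop
  endfacet
  facet normal 0.0000 0.0000 1.0000
    outer loop
      vertex 18.0 9.0 23.0
      vertex 2.6 15.4 23.0
      vertex 0.0 9.0 23.0
    endloop
  endfacet
  facet normal 0.0000 0.0000 1.0000
    outer loop
      vertex 18.0 9.0 23.0
      vertex 0.0 9.0 23.0
      vertex 2.6 2.6 23.0
    endloop
  endfacet
  facet normal 0.0000 0.0000 1.0000
    outer loop
      vertex 18.0 9.0 23.0
      vertex 2.6 2.6 23.0
      vertex 9.0 0.0 23.0
    endloop
  endfacet
  facet normal 0.0000 0.0000 1.0000
    outer loop
      vertex 18.0 9.0 23.0
      vertex 9.0 0.0 23.0
      vertex 15.4 2.6 23.0
    endloop
  endfacet
  facet normal 0.9265 0.3764 0.0000
    outer loop
      vertex 18.0 9.0 0.0
      vertex 15.4 15.4 0.0
      vertex 15.4 15.4 23.0
    endloop
  endfacet
  facet normal 0.9265 0.3764 0.0000
    outer loop
      vertex 18.0 9.0 0.0
      vertex 15.4 15.4 23.0
      vertex 18.0 9.0 23.0
    endloop
  endfacet
  facet normal 0.3764 0.9265 0.0000
    outer loop
      vertex 15.4 15.4 0.0
      vertex 9.0 18.0 0.0
      vertex 9.0 18.0 23.0
    endloop
  endfacet
  facet normal 0.3764 0.9265 0.0000
    outer loop
      vertex 15.4 15.4 0.0
      vertex 9.0 18.0 23.0
      vertex 15.4 15.4 23.0
    endloop
  endfacet
  facet normal -0.3764 0.9265 0.0000
    outer loop
      vertex 9.0 18.0 0.0
      vertex 2.6 15.4 0.0
      vertex 2.6 15.4 23.0
    endloop
  endfacet
  facet normal -0.3764 0.9265 0.0000
    outer loop
      vertex 9.0 18.0 0.0
      vertex 2.6 15.4 23.0
      vertex 9.0 18.0 23.0
    endloop
  endfacet
  facet normal -0.9265 0.3764 0.0000
    outer loop
      vertex 2.6 15.4 0.0
      vertex 0.0 9.0 0.0
      vertex 0.0 9.0 23.0
    endloop
  endfacet
  facet normal -0.9265 0.3764 0.0000
    outer loop
      vertex 2.6 15.4 0.0
      vertex 0.0 9.0 23.0
      vertex 2.6 15.4 23.0
    endloop
  endfacet
  facet normal -0.9265 -0.3764 0.0000
    outer loop
      vertex 0.0 9.0 0.0
      vertex 2.6 2.6 0.0
      vertex 2.6 2.6 23.0
    endloop
  endfacet
  facet normal -0.9265 -0.3764 0.0000
    outer loop
      vertex 0.0 9.0 0.0
      vertex 2.6 2.6 23.0
      vertex 0.0 9.0 23.0
    endloop
  endfacet
  facet normal -0.3764 -0.9265 0.0000
    outer loop
      vertex 2.6 2.6 0.0
      vertex 9.0 0.0 0.0
      vertex 9.0 0.0 23.0
    endloop
  endfacet
  facet normal -0.3764 -0.9265 0.0000
    outer loop
      vertex 2.6 2.6 0.0
      vertex 9.0 0.0 23.0
      vertex 2.6 2.6 23.0
    endloop
  endfacet
  facet normal 0.3764 -0.9265 0.0000
    outer loop
      vertex 9.0 0.0 0.0
      vertex 15.4 2.6 0.0
      vertex 15.4 2.6 23.0
    endloop
  endfacet
  facet normal 0.3764 -0.9265 0.0000
    outer loop
      vertex 9.0 0.0 0.0
      vertex 15.4 2.6 23.0
      vertex 9.0 0.0 23.0
    endloop
  endfacet
  facet normal 0.9265 -0.3764 0.0000
    outer loop
      vertex 15.4 2.6 0.0
      vertex 18.0 9.0 0.0
      vertex 18.0 9.0 23.0
    endloop
  endfacet
  facet normal 0.9265 -0.3764 0.0000
    outer loop
      vertex 15.4 2.6 0.0
      vertex 18.0 9.0 23.0
      vertex 15.4 2.6 23.0
    endloop
  endfacet
endsolid part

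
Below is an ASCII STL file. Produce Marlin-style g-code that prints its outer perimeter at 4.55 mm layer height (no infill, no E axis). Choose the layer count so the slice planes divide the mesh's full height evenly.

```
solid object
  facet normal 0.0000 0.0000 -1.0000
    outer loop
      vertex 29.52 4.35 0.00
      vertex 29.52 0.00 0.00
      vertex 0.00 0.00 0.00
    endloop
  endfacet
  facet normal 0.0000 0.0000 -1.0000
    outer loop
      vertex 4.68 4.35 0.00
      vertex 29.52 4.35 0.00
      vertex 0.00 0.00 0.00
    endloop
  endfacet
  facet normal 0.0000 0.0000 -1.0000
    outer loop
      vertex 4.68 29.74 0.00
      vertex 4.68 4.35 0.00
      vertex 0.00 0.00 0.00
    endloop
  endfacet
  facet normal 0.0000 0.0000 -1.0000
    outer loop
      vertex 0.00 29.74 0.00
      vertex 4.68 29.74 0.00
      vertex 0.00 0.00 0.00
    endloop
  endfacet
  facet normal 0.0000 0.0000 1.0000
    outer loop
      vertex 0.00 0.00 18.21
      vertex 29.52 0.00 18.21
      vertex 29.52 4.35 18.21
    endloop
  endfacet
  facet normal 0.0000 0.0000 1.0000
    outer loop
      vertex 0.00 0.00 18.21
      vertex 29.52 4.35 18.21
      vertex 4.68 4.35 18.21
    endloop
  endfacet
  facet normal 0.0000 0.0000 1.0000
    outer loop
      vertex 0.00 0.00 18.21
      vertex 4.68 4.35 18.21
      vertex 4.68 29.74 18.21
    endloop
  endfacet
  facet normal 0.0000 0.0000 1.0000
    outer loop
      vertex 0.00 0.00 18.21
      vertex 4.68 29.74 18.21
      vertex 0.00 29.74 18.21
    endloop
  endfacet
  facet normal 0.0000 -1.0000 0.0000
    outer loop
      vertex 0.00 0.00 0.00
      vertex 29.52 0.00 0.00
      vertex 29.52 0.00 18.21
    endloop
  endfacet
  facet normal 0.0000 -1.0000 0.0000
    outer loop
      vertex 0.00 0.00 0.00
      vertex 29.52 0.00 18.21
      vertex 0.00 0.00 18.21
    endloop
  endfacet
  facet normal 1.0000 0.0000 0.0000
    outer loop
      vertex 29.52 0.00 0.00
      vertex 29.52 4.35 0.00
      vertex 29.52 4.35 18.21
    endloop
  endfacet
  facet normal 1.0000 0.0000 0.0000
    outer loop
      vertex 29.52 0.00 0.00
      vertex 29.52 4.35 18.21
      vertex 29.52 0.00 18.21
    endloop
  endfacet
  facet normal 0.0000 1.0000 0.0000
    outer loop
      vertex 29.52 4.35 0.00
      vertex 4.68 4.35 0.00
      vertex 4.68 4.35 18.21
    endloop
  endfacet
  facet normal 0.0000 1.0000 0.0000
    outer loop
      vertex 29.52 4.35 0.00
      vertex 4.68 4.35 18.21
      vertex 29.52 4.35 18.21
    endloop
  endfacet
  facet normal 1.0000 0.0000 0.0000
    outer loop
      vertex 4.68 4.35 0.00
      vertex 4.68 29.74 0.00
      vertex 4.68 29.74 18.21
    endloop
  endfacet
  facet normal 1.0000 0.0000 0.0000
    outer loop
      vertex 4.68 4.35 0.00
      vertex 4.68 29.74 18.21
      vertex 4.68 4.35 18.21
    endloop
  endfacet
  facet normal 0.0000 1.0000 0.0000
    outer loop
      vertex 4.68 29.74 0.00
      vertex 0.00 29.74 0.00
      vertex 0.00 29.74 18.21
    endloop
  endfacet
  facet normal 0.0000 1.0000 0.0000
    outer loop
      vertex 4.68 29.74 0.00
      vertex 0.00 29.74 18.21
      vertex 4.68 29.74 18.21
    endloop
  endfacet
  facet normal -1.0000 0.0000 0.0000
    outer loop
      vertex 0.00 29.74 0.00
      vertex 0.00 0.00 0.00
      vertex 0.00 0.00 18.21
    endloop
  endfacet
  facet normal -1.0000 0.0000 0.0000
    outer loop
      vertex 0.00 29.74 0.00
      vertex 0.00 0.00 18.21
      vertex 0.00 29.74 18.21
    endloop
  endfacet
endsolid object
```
; perimeter-only toolpath
G21 ; units = mm
G90 ; absolute positioning
G28 ; home
; layer 1
G0 Z4.55
G0 X0.00 Y0.00
G1 X29.52 Y0.00
G1 X29.52 Y4.35
G1 X4.68 Y4.35
G1 X4.68 Y29.74
G1 X0.00 Y29.74
G1 X0.00 Y0.00
; layer 2
G0 Z9.11
G0 X0.00 Y0.00
G1 X29.52 Y0.00
G1 X29.52 Y4.35
G1 X4.68 Y4.35
G1 X4.68 Y29.74
G1 X0.00 Y29.74
G1 X0.00 Y0.00
; layer 3
G0 Z13.66
G0 X0.00 Y0.00
G1 X29.52 Y0.00
G1 X29.52 Y4.35
G1 X4.68 Y4.35
G1 X4.68 Y29.74
G1 X0.00 Y29.74
G1 X0.00 Y0.00
; layer 4
G0 Z18.21
G0 X0.00 Y0.00
G1 X29.52 Y0.00
G1 X29.52 Y4.35
G1 X4.68 Y4.35
G1 X4.68 Y29.74
G1 X0.00 Y29.74
G1 X0.00 Y0.00
M2 ; end

The solid is an L-shaped prism: outer 29.5 × 29.7 mm, arm thicknesses ≈ 4.35 mm (horizontal) and 4.68 mm (vertical), extruded 18.2 mm in z. Slicing at Δz = 4.55 mm — 4 equal slices spanning the solid's height, so layer i sits at z = i·h/4 — gives 4 non-empty perimeters. Each is a 6-segment closed polygon; G0 lifts to the layer z and rapids to the start vertex, then G1 traces the edges.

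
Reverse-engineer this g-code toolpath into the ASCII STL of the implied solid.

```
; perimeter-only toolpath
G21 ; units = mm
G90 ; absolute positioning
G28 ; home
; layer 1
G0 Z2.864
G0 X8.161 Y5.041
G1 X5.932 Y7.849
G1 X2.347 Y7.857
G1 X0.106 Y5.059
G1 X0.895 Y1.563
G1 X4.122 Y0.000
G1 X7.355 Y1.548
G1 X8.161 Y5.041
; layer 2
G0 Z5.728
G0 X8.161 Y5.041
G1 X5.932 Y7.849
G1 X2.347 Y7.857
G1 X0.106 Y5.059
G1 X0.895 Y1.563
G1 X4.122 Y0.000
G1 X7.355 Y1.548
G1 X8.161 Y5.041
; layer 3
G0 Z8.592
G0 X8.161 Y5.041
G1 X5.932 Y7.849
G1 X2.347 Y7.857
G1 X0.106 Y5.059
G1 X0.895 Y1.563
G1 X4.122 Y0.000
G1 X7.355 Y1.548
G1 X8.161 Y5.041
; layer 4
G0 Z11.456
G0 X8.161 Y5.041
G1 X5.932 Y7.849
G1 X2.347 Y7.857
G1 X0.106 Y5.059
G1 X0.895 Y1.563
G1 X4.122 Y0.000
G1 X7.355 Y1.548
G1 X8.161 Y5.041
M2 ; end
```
solid part
  facet normal 0.0000 0.0000 -1.0000
    outer loop
      vertex 2.347 7.857 0.000
      vertex 5.932 7.849 0.000
      vertex 8.161 5.041 0.000
    endloop
  endfacet
  facet normal 0.0000 0.0000 -1.0000
    outer loop
      vertex 0.106 5.059 0.000
      vertex 2.347 7.857 0.000
      vertex 8.161 5.041 0.000
    endloop
  endfacet
  facet normal 0.0000 0.0000 -1.0000
    outer loop
      vertex 0.895 1.563 0.000
      vertex 0.106 5.059 0.000
      vertex 8.161 5.041 0.000
    endloop
  endfacet
  facet normal 0.0000 0.0000 -1.0000
    outer loop
      vertex 4.122 0.000 0.000
      vertex 0.895 1.563 0.000
      vertex 8.161 5.041 0.000
    endloop
  endfacet
  facet normal 0.0000 0.0000 -1.0000
    outer loop
      vertex 7.355 1.548 0.000
      vertex 4.122 0.000 0.000
      vertex 8.161 5.041 0.000
    endloop
  endfacet
  facet normal 0.0000 0.0000 1.0000
    outer loop
      vertex 8.161 5.041 11.456
      vertex 5.932 7.849 11.456
      vertex 2.347 7.857 11.456
    endloop
  endfacet
  facet normal 0.0000 0.0000 1.0000
    outer loop
      vertex 8.161 5.041 11.456
      vertex 2.347 7.857 11.456
      vertex 0.106 5.059 11.456
    endloop
  endfacet
  facet normal 0.0000 0.0000 1.0000
    outer loop
      vertex 8.161 5.041 11.456
      vertex 0.106 5.059 11.456
      vertex 0.895 1.563 11.456
    endloop
  endfacet
  facet normal 0.0000 0.0000 1.0000
    outer loop
      vertex 8.161 5.041 11.456
      vertex 0.895 1.563 11.456
      vertex 4.122 0.000 11.456
    endloop
  endfacet
  facet normal 0.0000 0.0000 1.0000
    outer loop
      vertex 8.161 5.041 11.456
      vertex 4.122 0.000 11.456
      vertex 7.355 1.548 11.456
    endloop
  endfacet
  facet normal 0.7832 0.6217 0.0000
    outer loop
      vertex 8.161 5.041 0.000
      vertex 5.932 7.849 0.000
      vertex 5.932 7.849 11.456
    endloop
  endfacet
  facet normal 0.7832 0.6217 0.0000
    outer loop
      vertex 8.161 5.041 0.000
      vertex 5.932 7.849 11.456
      vertex 8.161 5.041 11.456
    endloop
  endfacet
  facet normal 0.0022 1.0000 0.0000
    outer loop
      vertex 5.932 7.849 0.000
      vertex 2.347 7.857 0.000
      vertex 2.347 7.857 11.456
    endloop
  endfacet
  facet normal 0.0022 1.0000 0.0000
    outer loop
      vertex 5.932 7.849 0.000
      vertex 2.347 7.857 11.456
      vertex 5.932 7.849 11.456
    endloop
  endfacet
  facet normal -0.7805 0.6251 0.0000
    outer loop
      vertex 2.347 7.857 0.000
      vertex 0.106 5.059 0.000
      vertex 0.106 5.059 11.456
    endloop
  endfacet
  facet normal -0.7805 0.6251 0.0000
    outer loop
      vertex 2.347 7.857 0.000
      vertex 0.106 5.059 11.456
      vertex 2.347 7.857 11.456
    endloop
  endfacet
  facet normal -0.9755 -0.2201 0.0000
    outer loop
      vertex 0.106 5.059 0.000
      vertex 0.895 1.563 0.000
      vertex 0.895 1.563 11.456
    endloop
  endfacet
  facet normal -0.9755 -0.2201 0.0000
    outer loop
      vertex 0.106 5.059 0.000
      vertex 0.895 1.563 11.456
      vertex 0.106 5.059 11.456
    endloop
  endfacet
  facet normal -0.4359 -0.9000 0.0000
    outer loop
      vertex 0.895 1.563 0.000
      vertex 4.122 0.000 0.000
      vertex 4.122 0.000 11.456
    endloop
  endfacet
  facet normal -0.4359 -0.9000 0.0000
    outer loop
      vertex 0.895 1.563 0.000
      vertex 4.122 0.000 11.456
      vertex 0.895 1.563 11.456
    endloop
  endfacet
  facet normal 0.4319 -0.9019 0.0000
    outer loop
      vertex 4.122 0.000 0.000
      vertex 7.355 1.548 0.000
      vertex 7.355 1.548 11.456
    endloop
  endfacet
  facet normal 0.4319 -0.9019 0.0000
    outer loop
      vertex 4.122 0.000 0.000
      vertex 7.355 1.548 11.456
      vertex 4.122 0.000 11.456
    endloop
  endfacet
  facet normal 0.9744 -0.2248 0.0000
    outer loop
      vertex 7.355 1.548 0.000
      vertex 8.161 5.041 0.000
      vertex 8.161 5.041 11.456
    endloop
  endfacet
  facet normal 0.9744 -0.2248 0.0000
    outer loop
      vertex 7.355 1.548 0.000
      vertex 8.161 5.041 11.456
      vertex 7.355 1.548 11.456
    endloop
  endfacet
endsolid part

The G0 Z moves step by Δz≈2.864 mm. Every layer's G1 loop is the same polygon, so the solid is a straight extrusion of it from z=0 to z≈11.5. Closing with flat bottom and top caps and triangulating gives 24 facets — a regular 7-sided prism (a cylinder approximated with 7 flat sides), circumscribed radius ≈ 4.13 mm, height ≈ 11.5 mm.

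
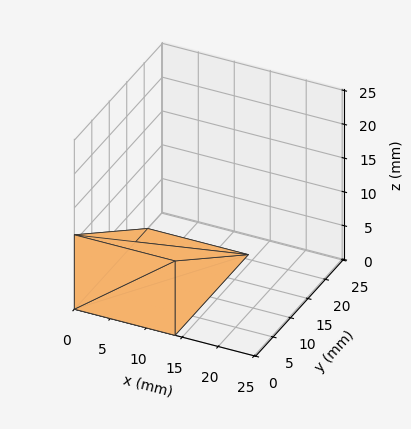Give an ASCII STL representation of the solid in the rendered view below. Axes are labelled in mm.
Reading the render: the shape is a wedge (ramp): 14 × 21 mm base, rising to 11 mm along the y=0 edge and sloping linearly to z=0 at y=21 (dimensions read to the nearest mm from the axis ticks). For the STL, each face is triangulated and given an outward normal.

solid part
  facet normal 0.0000 0.0000 -1.0000
    outer loop
      vertex 14.0 21.0 0.0
      vertex 14.0 0.0 0.0
      vertex 0.0 0.0 0.0
    endloop
  endfacet
  facet normal 0.0000 0.0000 -1.0000
    outer loop
      vertex 0.0 21.0 0.0
      vertex 14.0 21.0 0.0
      vertex 0.0 0.0 0.0
    endloop
  endfacet
  facet normal 0.0000 -1.0000 0.0000
    outer loop
      vertex 0.0 0.0 0.0
      vertex 14.0 0.0 0.0
      vertex 14.0 0.0 11.0
    endloop
  endfacet
  facet normal 0.0000 -1.0000 0.0000
    outer loop
      vertex 0.0 0.0 0.0
      vertex 14.0 0.0 11.0
      vertex 0.0 0.0 11.0
    endloop
  endfacet
  facet normal 0.0000 0.4640 0.8858
    outer loop
      vertex 0.0 0.0 11.0
      vertex 14.0 0.0 11.0
      vertex 14.0 21.0 0.0
    endloop
  endfacet
  facet normal 0.0000 0.4640 0.8858
    outer loop
      vertex 0.0 0.0 11.0
      vertex 14.0 21.0 0.0
      vertex 0.0 21.0 0.0
    endloop
  endfacet
  facet normal -1.0000 0.0000 0.0000
    outer loop
      vertex 0.0 0.0 11.0
      vertex 0.0 21.0 0.0
      vertex 0.0 0.0 0.0
    endloop
  endfacet
  facet normal 1.0000 0.0000 0.0000
    outer loop
      vertex 14.0 0.0 0.0
      vertex 14.0 21.0 0.0
      vertex 14.0 0.0 11.0
    endloop
  endfacet
endsolid part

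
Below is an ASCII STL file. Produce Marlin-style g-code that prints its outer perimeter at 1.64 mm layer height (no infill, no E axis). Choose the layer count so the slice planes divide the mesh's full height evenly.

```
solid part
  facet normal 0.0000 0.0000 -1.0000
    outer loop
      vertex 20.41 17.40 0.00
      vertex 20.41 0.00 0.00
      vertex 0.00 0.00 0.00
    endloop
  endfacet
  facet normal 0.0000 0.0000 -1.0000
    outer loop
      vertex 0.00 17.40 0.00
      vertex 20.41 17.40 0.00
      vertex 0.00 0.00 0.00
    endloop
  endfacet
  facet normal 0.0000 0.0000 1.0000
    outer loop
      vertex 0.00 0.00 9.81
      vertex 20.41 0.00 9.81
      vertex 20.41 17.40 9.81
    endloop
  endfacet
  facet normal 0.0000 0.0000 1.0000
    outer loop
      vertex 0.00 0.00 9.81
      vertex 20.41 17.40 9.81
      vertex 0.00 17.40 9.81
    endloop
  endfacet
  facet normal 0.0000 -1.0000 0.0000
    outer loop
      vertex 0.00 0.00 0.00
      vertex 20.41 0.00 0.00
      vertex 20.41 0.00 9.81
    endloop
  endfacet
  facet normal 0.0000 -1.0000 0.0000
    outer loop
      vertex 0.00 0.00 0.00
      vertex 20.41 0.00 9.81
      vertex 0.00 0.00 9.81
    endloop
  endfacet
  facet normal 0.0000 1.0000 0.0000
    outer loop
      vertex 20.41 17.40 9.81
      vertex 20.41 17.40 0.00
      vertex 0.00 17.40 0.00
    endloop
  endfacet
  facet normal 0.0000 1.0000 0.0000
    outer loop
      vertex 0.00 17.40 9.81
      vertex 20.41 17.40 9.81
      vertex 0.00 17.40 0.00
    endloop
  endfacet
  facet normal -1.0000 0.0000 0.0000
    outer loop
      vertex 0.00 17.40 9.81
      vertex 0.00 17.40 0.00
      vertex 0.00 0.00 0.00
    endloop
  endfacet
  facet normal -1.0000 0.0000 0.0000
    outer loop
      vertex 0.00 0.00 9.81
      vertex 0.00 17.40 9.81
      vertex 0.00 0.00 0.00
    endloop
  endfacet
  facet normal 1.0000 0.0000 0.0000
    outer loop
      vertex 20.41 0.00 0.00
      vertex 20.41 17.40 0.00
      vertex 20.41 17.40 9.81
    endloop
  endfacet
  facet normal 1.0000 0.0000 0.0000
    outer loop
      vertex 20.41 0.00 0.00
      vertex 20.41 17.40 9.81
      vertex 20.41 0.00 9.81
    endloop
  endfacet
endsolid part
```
; perimeter-only toolpath
G21 ; units = mm
G90 ; absolute positioning
G28 ; home
; layer 1
G0 Z1.64
G0 X0.00 Y0.00
G1 X20.41 Y0.00
G1 X20.41 Y17.40
G1 X0.00 Y17.40
G1 X0.00 Y0.00
; layer 2
G0 Z3.27
G0 X0.00 Y0.00
G1 X20.41 Y0.00
G1 X20.41 Y17.40
G1 X0.00 Y17.40
G1 X0.00 Y0.00
; layer 3
G0 Z4.91
G0 X0.00 Y0.00
G1 X20.41 Y0.00
G1 X20.41 Y17.40
G1 X0.00 Y17.40
G1 X0.00 Y0.00
; layer 4
G0 Z6.54
G0 X0.00 Y0.00
G1 X20.41 Y0.00
G1 X20.41 Y17.40
G1 X0.00 Y17.40
G1 X0.00 Y0.00
; layer 5
G0 Z8.18
G0 X0.00 Y0.00
G1 X20.41 Y0.00
G1 X20.41 Y17.40
G1 X0.00 Y17.40
G1 X0.00 Y0.00
; layer 6
G0 Z9.81
G0 X0.00 Y0.00
G1 X20.41 Y0.00
G1 X20.41 Y17.40
G1 X0.00 Y17.40
G1 X0.00 Y0.00
M2 ; end

The solid is a rectangular box, roughly 20.4 × 17.4 mm footprint and 9.81 mm tall. Slicing at Δz = 1.64 mm — 6 equal slices spanning the solid's height, so layer i sits at z = i·h/6 — gives 6 non-empty perimeters. Each is a 4-segment closed polygon; G0 lifts to the layer z and rapids to the start vertex, then G1 traces the edges.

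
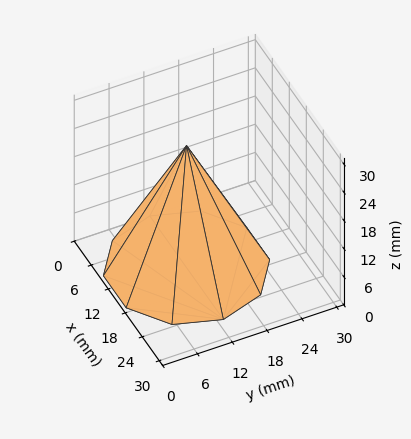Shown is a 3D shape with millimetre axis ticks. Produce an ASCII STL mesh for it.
Reading the render: the shape is a regular 10-sided pyramid, base circumscribed radius ≈ 13 mm, apex at z ≈ 26 mm (dimensions read to the nearest mm from the axis ticks). For the STL, each face is triangulated and given an outward normal.

solid part
  facet normal 0.0000 0.0000 -1.0000
    outer loop
      vertex 17.02 25.36 0.00
      vertex 23.52 20.64 0.00
      vertex 26.00 13.00 0.00
    endloop
  endfacet
  facet normal 0.0000 0.0000 -1.0000
    outer loop
      vertex 8.98 25.36 0.00
      vertex 17.02 25.36 0.00
      vertex 26.00 13.00 0.00
    endloop
  endfacet
  facet normal 0.0000 0.0000 -1.0000
    outer loop
      vertex 2.48 20.64 0.00
      vertex 8.98 25.36 0.00
      vertex 26.00 13.00 0.00
    endloop
  endfacet
  facet normal 0.0000 0.0000 -1.0000
    outer loop
      vertex 0.00 13.00 0.00
      vertex 2.48 20.64 0.00
      vertex 26.00 13.00 0.00
    endloop
  endfacet
  facet normal 0.0000 0.0000 -1.0000
    outer loop
      vertex 2.48 5.36 0.00
      vertex 0.00 13.00 0.00
      vertex 26.00 13.00 0.00
    endloop
  endfacet
  facet normal 0.0000 0.0000 -1.0000
    outer loop
      vertex 8.98 0.64 0.00
      vertex 2.48 5.36 0.00
      vertex 26.00 13.00 0.00
    endloop
  endfacet
  facet normal 0.0000 0.0000 -1.0000
    outer loop
      vertex 17.02 0.64 0.00
      vertex 8.98 0.64 0.00
      vertex 26.00 13.00 0.00
    endloop
  endfacet
  facet normal 0.0000 0.0000 -1.0000
    outer loop
      vertex 23.52 5.36 0.00
      vertex 17.02 0.64 0.00
      vertex 26.00 13.00 0.00
    endloop
  endfacet
  facet normal 0.8590 0.2788 0.4295
    outer loop
      vertex 26.00 13.00 0.00
      vertex 23.52 20.64 0.00
      vertex 13.00 13.00 26.00
    endloop
  endfacet
  facet normal 0.5306 0.7308 0.4294
    outer loop
      vertex 23.52 20.64 0.00
      vertex 17.02 25.36 0.00
      vertex 13.00 13.00 26.00
    endloop
  endfacet
  facet normal 0.0000 0.9031 0.4293
    outer loop
      vertex 17.02 25.36 0.00
      vertex 8.98 25.36 0.00
      vertex 13.00 13.00 26.00
    endloop
  endfacet
  facet normal -0.5306 0.7308 0.4294
    outer loop
      vertex 8.98 25.36 0.00
      vertex 2.48 20.64 0.00
      vertex 13.00 13.00 26.00
    endloop
  endfacet
  facet normal -0.8590 0.2788 0.4295
    outer loop
      vertex 2.48 20.64 0.00
      vertex 0.00 13.00 0.00
      vertex 13.00 13.00 26.00
    endloop
  endfacet
  facet normal -0.8590 -0.2788 0.4295
    outer loop
      vertex 0.00 13.00 0.00
      vertex 2.48 5.36 0.00
      vertex 13.00 13.00 26.00
    endloop
  endfacet
  facet normal -0.5306 -0.7308 0.4294
    outer loop
      vertex 2.48 5.36 0.00
      vertex 8.98 0.64 0.00
      vertex 13.00 13.00 26.00
    endloop
  endfacet
  facet normal 0.0000 -0.9031 0.4293
    outer loop
      vertex 8.98 0.64 0.00
      vertex 17.02 0.64 0.00
      vertex 13.00 13.00 26.00
    endloop
  endfacet
  facet normal 0.5306 -0.7308 0.4294
    outer loop
      vertex 17.02 0.64 0.00
      vertex 23.52 5.36 0.00
      vertex 13.00 13.00 26.00
    endloop
  endfacet
  facet normal 0.8590 -0.2788 0.4295
    outer loop
      vertex 23.52 5.36 0.00
      vertex 26.00 13.00 0.00
      vertex 13.00 13.00 26.00
    endloop
  endfacet
endsolid part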